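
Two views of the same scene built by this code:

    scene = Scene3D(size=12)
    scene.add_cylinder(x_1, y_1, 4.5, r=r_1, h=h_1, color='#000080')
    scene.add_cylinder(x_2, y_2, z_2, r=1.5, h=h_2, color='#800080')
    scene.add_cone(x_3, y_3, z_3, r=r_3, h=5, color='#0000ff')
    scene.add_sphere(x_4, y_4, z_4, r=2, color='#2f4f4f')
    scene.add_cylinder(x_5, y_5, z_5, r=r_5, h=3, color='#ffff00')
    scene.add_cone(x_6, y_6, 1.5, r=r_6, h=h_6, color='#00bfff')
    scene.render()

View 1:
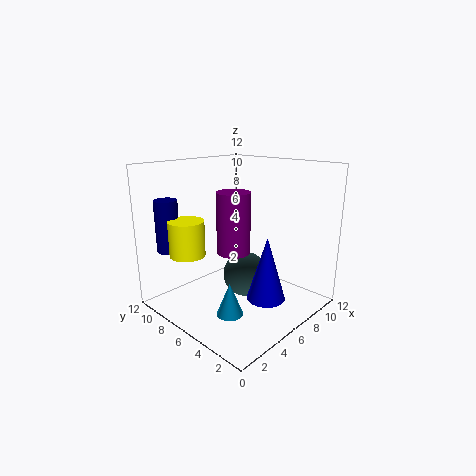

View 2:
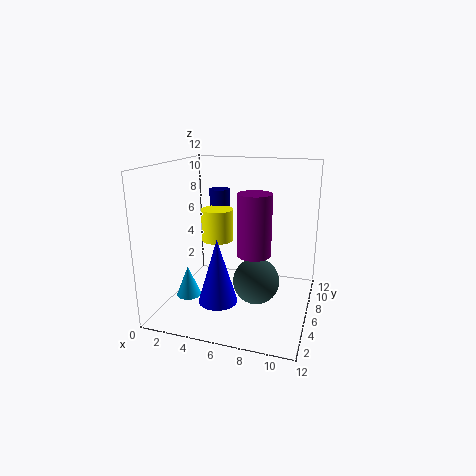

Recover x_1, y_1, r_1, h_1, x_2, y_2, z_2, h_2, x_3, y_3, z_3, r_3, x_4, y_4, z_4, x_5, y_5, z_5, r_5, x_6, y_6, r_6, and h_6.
x_1 = 2.5, y_1 = 11, r_1 = 1, h_1 = 4.5, x_2 = 7, y_2 = 7.5, z_2 = 4, h_2 = 5.5, x_3 = 5.5, y_3 = 2.5, z_3 = 2, r_3 = 1.5, x_4 = 7.5, y_4 = 6.5, z_4 = 2, x_5 = 3, y_5 = 9, z_5 = 4.5, r_5 = 1.5, x_6 = 2.5, y_6 = 3.5, r_6 = 1, h_6 = 2.5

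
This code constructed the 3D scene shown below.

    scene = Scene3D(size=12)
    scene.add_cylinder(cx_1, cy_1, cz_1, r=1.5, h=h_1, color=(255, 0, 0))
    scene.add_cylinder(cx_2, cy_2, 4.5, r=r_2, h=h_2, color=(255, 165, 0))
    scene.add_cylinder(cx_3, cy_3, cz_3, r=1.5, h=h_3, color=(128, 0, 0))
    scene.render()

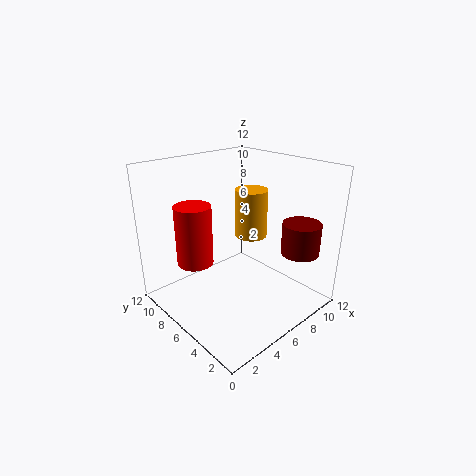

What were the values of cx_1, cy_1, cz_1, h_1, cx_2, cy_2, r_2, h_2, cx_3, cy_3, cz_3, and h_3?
cx_1 = 3
cy_1 = 8
cz_1 = 4
h_1 = 5
cx_2 = 9.5
cy_2 = 8
r_2 = 1.5
h_2 = 4.5
cx_3 = 8.5
cy_3 = 1.5
cz_3 = 5.5
h_3 = 2.5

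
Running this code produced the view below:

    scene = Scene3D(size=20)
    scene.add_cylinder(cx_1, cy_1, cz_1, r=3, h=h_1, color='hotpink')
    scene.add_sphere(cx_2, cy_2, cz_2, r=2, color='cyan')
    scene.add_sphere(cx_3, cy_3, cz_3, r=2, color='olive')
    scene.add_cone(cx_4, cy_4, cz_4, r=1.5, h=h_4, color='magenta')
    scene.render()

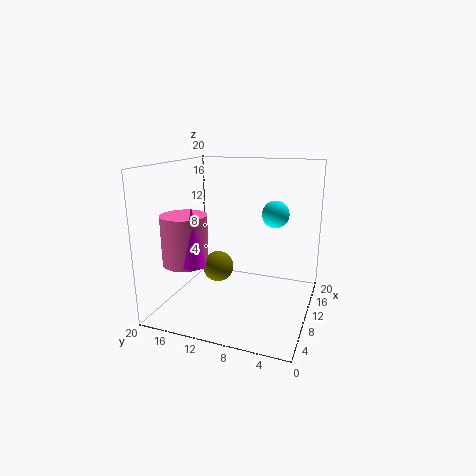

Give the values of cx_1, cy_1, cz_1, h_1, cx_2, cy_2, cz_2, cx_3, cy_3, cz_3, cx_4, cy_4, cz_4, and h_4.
cx_1 = 5, cy_1 = 15.5, cz_1 = 7.5, h_1 = 6.5, cx_2 = 15, cy_2 = 6, cz_2 = 12.5, cx_3 = 6.5, cy_3 = 11.5, cz_3 = 7, cx_4 = 3.5, cy_4 = 13.5, cz_4 = 8, h_4 = 7.5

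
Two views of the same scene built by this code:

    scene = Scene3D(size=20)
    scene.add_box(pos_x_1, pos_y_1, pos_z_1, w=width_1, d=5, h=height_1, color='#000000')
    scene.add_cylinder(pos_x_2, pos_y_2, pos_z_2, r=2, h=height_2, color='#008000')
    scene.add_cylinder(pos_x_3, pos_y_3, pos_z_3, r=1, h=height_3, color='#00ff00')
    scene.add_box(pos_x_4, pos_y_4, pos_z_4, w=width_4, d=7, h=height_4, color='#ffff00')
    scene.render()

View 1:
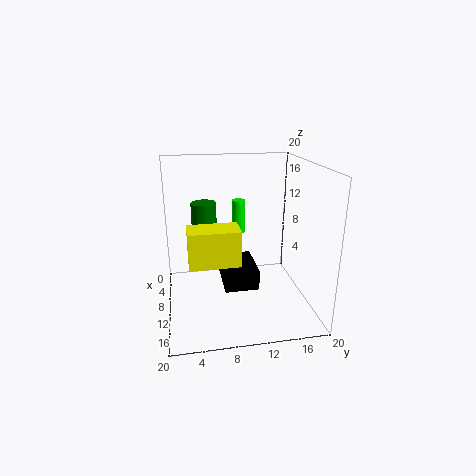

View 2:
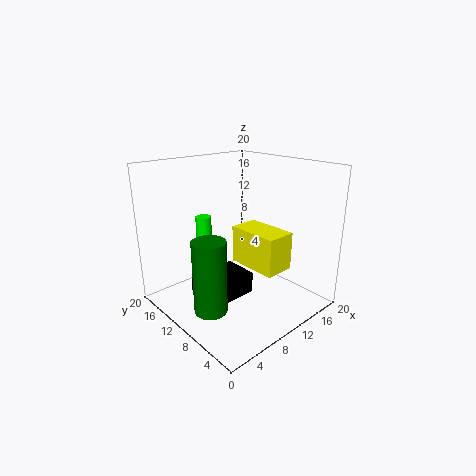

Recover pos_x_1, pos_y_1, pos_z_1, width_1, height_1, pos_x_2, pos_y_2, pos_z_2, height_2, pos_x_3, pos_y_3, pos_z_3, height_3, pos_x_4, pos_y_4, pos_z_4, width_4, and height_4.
pos_x_1 = 4
pos_y_1 = 8
pos_z_1 = 2
width_1 = 7
height_1 = 3
pos_x_2 = 2
pos_y_2 = 6
pos_z_2 = 4
height_2 = 9
pos_x_3 = 5
pos_y_3 = 11
pos_z_3 = 9
height_3 = 5
pos_x_4 = 9
pos_y_4 = 3
pos_z_4 = 7
width_4 = 4
height_4 = 5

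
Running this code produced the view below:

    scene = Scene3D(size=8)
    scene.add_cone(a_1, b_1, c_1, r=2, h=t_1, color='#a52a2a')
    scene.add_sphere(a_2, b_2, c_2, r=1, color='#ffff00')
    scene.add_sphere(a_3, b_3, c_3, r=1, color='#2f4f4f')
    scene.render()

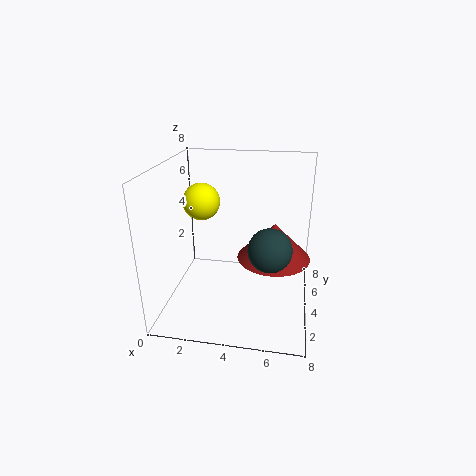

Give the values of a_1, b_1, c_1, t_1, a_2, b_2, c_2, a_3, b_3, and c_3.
a_1 = 6; b_1 = 4; c_1 = 3; t_1 = 2; a_2 = 2; b_2 = 4; c_2 = 6; a_3 = 6; b_3 = 1; c_3 = 5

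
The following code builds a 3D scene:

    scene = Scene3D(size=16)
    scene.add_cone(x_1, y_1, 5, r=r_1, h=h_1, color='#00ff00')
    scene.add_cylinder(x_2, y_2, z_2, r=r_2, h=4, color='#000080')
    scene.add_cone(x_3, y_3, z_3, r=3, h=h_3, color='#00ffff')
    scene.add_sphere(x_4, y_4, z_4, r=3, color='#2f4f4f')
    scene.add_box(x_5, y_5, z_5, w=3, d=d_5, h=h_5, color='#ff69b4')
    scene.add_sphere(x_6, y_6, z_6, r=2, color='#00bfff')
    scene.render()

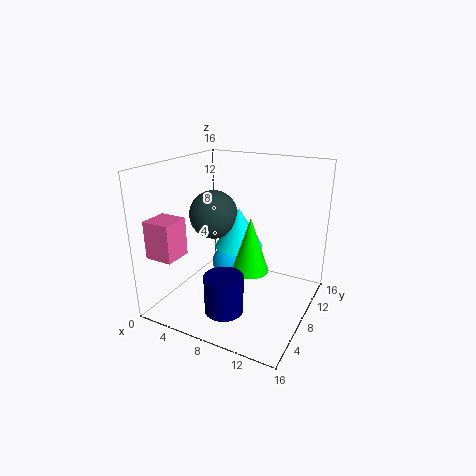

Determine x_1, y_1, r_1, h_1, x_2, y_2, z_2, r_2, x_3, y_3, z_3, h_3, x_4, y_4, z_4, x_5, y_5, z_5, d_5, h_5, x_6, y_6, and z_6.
x_1 = 10, y_1 = 7, r_1 = 2, h_1 = 6, x_2 = 9, y_2 = 3, z_2 = 2, r_2 = 2, x_3 = 6, y_3 = 12, z_3 = 5, h_3 = 5, x_4 = 3, y_4 = 11, z_4 = 9, x_5 = 1, y_5 = 1, z_5 = 7, d_5 = 3, h_5 = 4, x_6 = 5, y_6 = 11, z_6 = 3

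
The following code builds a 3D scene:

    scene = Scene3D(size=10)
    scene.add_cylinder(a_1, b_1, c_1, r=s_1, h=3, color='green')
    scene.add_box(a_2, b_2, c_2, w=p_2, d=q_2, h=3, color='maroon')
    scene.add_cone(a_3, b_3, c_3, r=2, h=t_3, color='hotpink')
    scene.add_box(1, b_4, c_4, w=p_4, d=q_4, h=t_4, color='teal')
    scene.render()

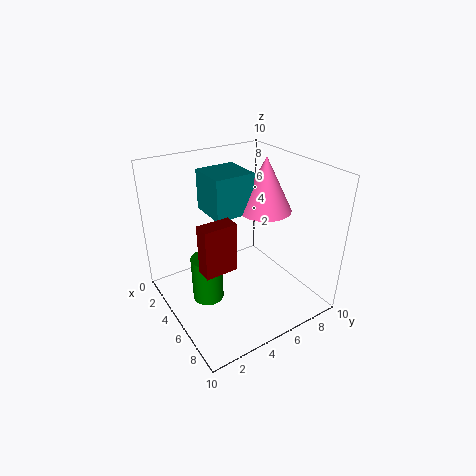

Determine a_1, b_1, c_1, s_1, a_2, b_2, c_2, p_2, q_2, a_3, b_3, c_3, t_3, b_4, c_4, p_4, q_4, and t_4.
a_1 = 6; b_1 = 2; c_1 = 2; s_1 = 1; a_2 = 7; b_2 = 1; c_2 = 5; p_2 = 1; q_2 = 2; a_3 = 4; b_3 = 8; c_3 = 6; t_3 = 4; b_4 = 4; c_4 = 6; p_4 = 3; q_4 = 3; t_4 = 3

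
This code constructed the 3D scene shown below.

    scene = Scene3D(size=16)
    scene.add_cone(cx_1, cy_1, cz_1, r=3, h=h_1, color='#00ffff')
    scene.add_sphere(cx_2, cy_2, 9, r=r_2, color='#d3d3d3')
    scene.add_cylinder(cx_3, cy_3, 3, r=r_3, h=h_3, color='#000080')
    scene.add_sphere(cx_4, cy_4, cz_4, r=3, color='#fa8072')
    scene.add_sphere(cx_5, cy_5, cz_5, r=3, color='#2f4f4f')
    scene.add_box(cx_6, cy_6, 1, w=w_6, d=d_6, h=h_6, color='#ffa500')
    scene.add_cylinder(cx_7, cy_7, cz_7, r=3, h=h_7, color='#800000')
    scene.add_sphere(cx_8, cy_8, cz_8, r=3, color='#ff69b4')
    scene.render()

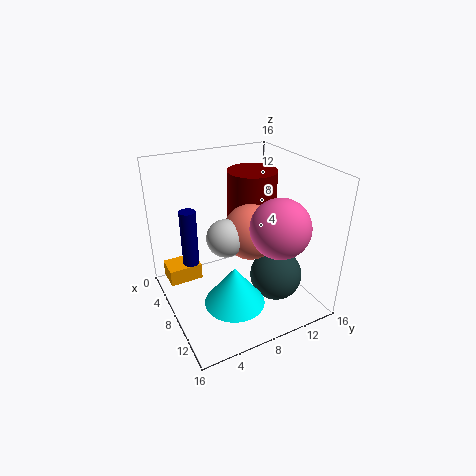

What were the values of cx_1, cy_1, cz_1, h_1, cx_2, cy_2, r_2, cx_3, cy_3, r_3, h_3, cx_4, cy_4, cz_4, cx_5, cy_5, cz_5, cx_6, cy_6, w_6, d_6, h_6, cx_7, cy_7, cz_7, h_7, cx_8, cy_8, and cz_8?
cx_1 = 13, cy_1 = 5, cz_1 = 4, h_1 = 4, cx_2 = 9, cy_2 = 6, r_2 = 2, cx_3 = 3, cy_3 = 4, r_3 = 1, h_3 = 7, cx_4 = 9, cy_4 = 9, cz_4 = 9, cx_5 = 10, cy_5 = 12, cz_5 = 3, cx_6 = 1, cy_6 = 1, w_6 = 3, d_6 = 4, h_6 = 2, cx_7 = 4, cy_7 = 12, cz_7 = 8, h_7 = 6, cx_8 = 13, cy_8 = 10, cz_8 = 11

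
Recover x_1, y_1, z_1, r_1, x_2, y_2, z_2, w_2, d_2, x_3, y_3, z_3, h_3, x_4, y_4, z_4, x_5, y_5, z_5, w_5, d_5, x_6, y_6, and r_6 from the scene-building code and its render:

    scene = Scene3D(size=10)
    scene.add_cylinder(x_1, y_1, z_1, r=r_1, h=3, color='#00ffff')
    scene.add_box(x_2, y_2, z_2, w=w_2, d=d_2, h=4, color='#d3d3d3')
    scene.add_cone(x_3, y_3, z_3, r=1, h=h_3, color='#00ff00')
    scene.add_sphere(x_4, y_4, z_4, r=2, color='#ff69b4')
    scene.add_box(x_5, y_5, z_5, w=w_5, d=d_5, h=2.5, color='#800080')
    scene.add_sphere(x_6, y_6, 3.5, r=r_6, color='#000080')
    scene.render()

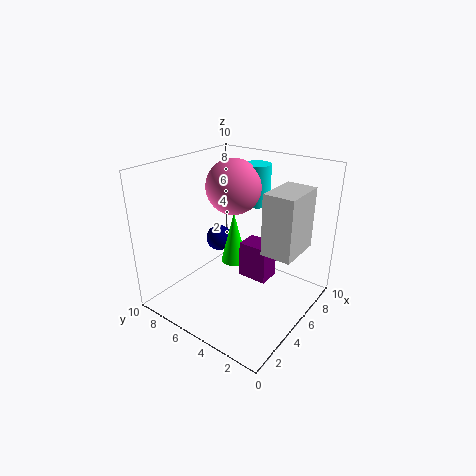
x_1 = 8, y_1 = 5.5, z_1 = 6.5, r_1 = 1, x_2 = 4, y_2 = 0.5, z_2 = 5, w_2 = 3, d_2 = 2, x_3 = 6.5, y_3 = 6.5, z_3 = 2, h_3 = 4, x_4 = 6.5, y_4 = 6.5, z_4 = 8, x_5 = 4.5, y_5 = 2.5, z_5 = 2.5, w_5 = 1.5, d_5 = 2, x_6 = 6.5, y_6 = 8, r_6 = 1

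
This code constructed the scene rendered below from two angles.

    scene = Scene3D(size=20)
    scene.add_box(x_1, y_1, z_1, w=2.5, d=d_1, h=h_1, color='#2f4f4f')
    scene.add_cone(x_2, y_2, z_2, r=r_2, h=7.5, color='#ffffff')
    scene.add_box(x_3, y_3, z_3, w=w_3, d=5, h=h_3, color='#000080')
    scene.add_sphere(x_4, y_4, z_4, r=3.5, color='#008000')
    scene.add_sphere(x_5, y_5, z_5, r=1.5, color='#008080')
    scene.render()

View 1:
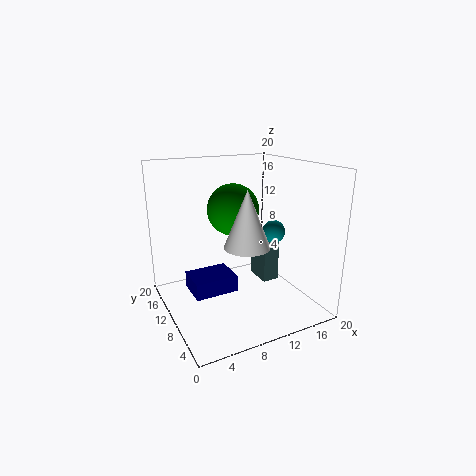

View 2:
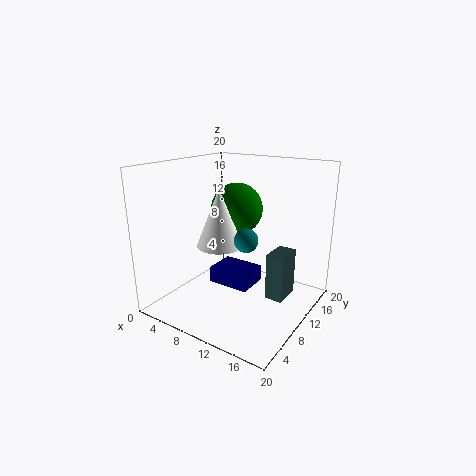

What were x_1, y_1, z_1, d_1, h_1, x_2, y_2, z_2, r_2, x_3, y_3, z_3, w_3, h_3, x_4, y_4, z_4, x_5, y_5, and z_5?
x_1 = 14.5; y_1 = 10; z_1 = 2; d_1 = 4; h_1 = 6.5; x_2 = 9.5; y_2 = 6.5; z_2 = 10; r_2 = 3; x_3 = 4; y_3 = 11; z_3 = 1; w_3 = 6.5; h_3 = 2.5; x_4 = 9.5; y_4 = 10.5; z_4 = 14; x_5 = 13.5; y_5 = 6.5; z_5 = 11.5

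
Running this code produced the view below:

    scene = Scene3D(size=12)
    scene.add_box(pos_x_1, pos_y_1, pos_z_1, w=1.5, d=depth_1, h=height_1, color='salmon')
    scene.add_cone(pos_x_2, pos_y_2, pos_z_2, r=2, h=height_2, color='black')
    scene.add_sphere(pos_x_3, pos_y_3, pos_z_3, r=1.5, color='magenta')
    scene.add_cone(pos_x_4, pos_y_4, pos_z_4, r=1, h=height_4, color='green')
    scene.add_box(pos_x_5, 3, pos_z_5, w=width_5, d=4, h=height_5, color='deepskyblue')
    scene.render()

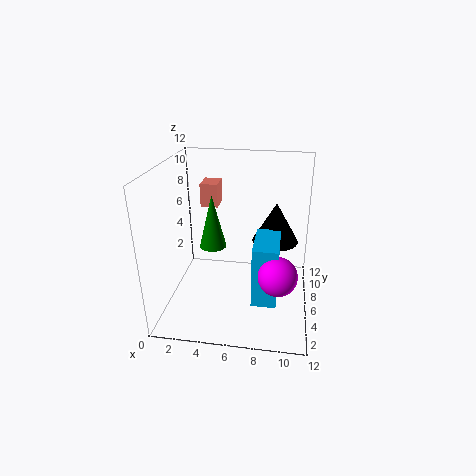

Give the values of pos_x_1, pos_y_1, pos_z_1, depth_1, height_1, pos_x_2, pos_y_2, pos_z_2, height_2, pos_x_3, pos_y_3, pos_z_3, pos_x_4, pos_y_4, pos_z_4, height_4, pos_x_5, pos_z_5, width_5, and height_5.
pos_x_1 = 2.5
pos_y_1 = 7.5
pos_z_1 = 8
depth_1 = 2
height_1 = 2
pos_x_2 = 9
pos_y_2 = 8
pos_z_2 = 5
height_2 = 3.5
pos_x_3 = 9.5
pos_y_3 = 3
pos_z_3 = 4.5
pos_x_4 = 4.5
pos_y_4 = 3.5
pos_z_4 = 6.5
height_4 = 4
pos_x_5 = 7.5
pos_z_5 = 1.5
width_5 = 2
height_5 = 5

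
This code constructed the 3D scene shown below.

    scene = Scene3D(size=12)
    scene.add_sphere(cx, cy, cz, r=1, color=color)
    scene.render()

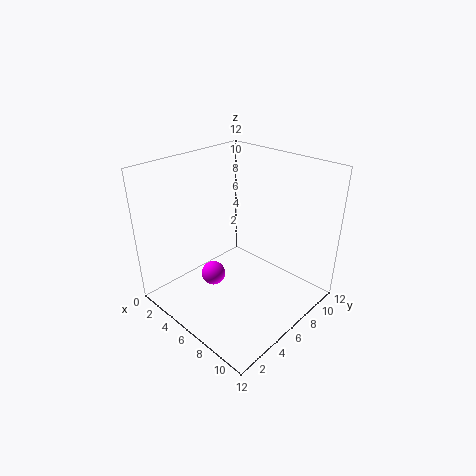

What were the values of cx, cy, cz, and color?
cx = 5
cy = 4
cz = 3
color = 'magenta'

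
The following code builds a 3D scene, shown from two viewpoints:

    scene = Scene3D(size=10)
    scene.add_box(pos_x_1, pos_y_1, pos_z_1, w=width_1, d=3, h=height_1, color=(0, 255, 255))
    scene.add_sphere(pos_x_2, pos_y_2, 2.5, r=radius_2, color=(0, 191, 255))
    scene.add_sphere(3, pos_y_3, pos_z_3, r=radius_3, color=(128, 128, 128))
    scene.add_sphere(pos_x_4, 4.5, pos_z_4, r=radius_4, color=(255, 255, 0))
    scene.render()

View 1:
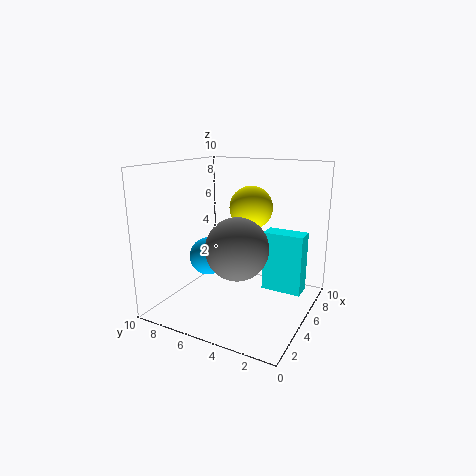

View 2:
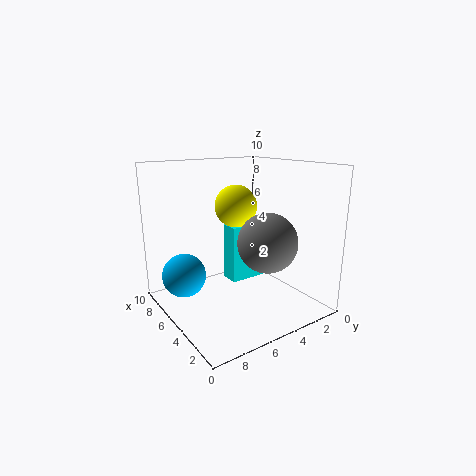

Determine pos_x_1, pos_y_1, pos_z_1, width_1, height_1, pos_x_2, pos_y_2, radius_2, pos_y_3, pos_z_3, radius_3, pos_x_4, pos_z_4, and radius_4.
pos_x_1 = 7, pos_y_1 = 1, pos_z_1 = 0.5, width_1 = 1.5, height_1 = 4.5, pos_x_2 = 6.5, pos_y_2 = 8.5, radius_2 = 1.5, pos_y_3 = 4, pos_z_3 = 5, radius_3 = 2, pos_x_4 = 6, pos_z_4 = 7, radius_4 = 1.5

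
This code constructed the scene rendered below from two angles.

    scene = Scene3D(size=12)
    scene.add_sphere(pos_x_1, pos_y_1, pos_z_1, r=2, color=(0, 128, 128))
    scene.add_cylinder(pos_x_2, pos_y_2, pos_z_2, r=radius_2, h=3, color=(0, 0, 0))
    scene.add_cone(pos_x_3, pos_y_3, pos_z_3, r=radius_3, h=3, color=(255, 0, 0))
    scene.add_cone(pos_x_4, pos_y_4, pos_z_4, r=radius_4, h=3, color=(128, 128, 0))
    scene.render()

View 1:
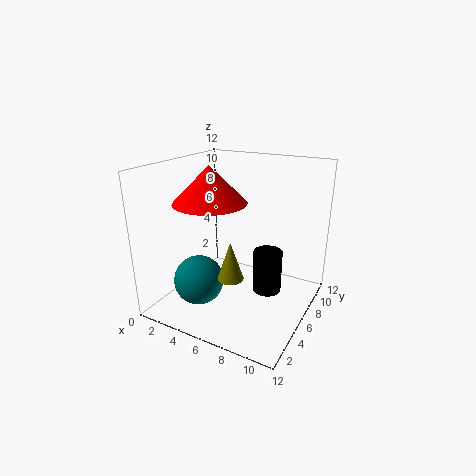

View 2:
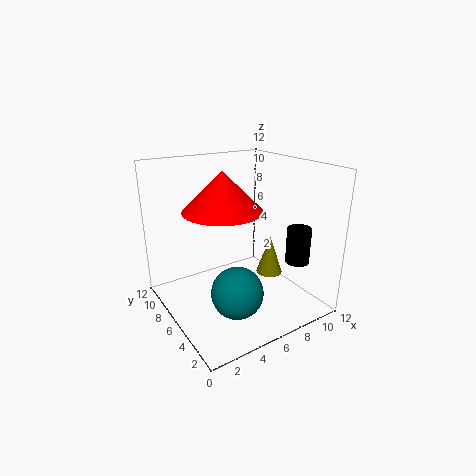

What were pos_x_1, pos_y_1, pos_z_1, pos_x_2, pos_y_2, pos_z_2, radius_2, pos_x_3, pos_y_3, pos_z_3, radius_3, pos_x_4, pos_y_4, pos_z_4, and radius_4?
pos_x_1 = 4; pos_y_1 = 3; pos_z_1 = 3; pos_x_2 = 10; pos_y_2 = 3; pos_z_2 = 4; radius_2 = 1; pos_x_3 = 4; pos_y_3 = 5; pos_z_3 = 9; radius_3 = 3; pos_x_4 = 7; pos_y_4 = 3; pos_z_4 = 4; radius_4 = 1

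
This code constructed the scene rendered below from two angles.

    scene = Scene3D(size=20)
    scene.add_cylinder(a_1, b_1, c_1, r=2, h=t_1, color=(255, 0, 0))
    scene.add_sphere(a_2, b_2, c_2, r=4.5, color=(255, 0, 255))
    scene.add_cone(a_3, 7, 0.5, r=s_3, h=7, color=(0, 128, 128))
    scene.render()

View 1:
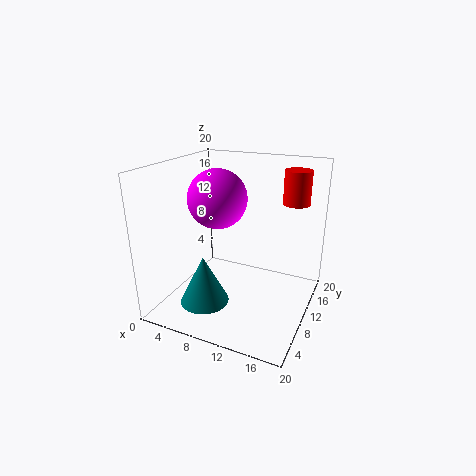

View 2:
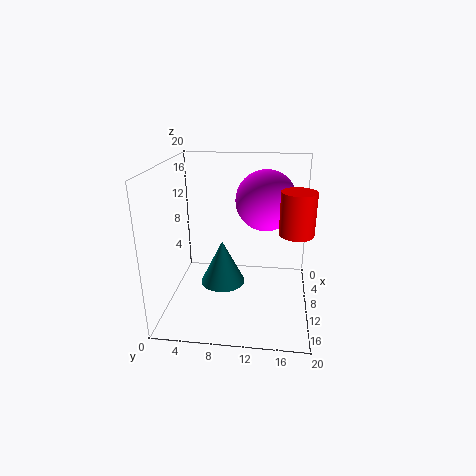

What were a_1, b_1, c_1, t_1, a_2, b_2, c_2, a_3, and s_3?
a_1 = 16; b_1 = 17.5; c_1 = 13.5; t_1 = 5; a_2 = 5; b_2 = 13.5; c_2 = 14; a_3 = 6; s_3 = 3.5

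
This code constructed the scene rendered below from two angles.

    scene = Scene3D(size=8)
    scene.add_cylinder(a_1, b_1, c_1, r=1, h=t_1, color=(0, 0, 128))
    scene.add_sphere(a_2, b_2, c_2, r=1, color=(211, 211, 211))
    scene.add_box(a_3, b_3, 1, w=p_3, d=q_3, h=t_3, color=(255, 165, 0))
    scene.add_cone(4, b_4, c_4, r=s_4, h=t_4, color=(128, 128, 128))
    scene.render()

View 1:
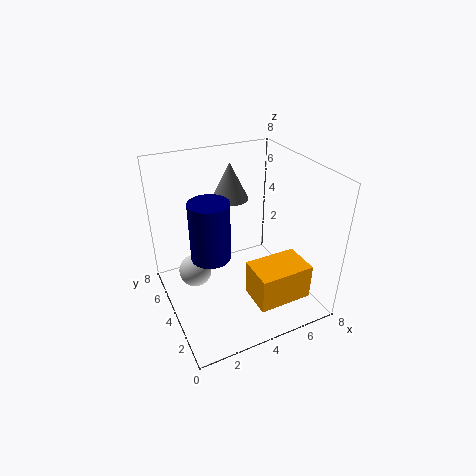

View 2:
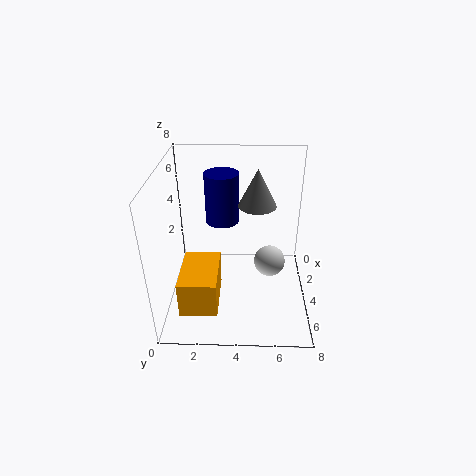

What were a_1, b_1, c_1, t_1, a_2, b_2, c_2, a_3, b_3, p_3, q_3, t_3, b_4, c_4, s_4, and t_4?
a_1 = 2, b_1 = 3, c_1 = 4, t_1 = 3, a_2 = 2, b_2 = 6, c_2 = 1, a_3 = 4, b_3 = 1, p_3 = 3, q_3 = 2, t_3 = 2, b_4 = 5, c_4 = 6, s_4 = 1, t_4 = 2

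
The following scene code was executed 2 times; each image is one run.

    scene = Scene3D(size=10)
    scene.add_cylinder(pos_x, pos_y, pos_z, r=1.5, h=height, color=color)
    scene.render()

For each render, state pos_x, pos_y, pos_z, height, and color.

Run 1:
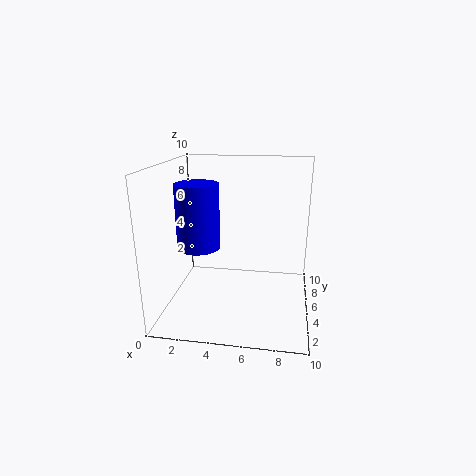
pos_x = 2.25; pos_y = 4.75; pos_z = 4.25; height = 4.5; color = 'blue'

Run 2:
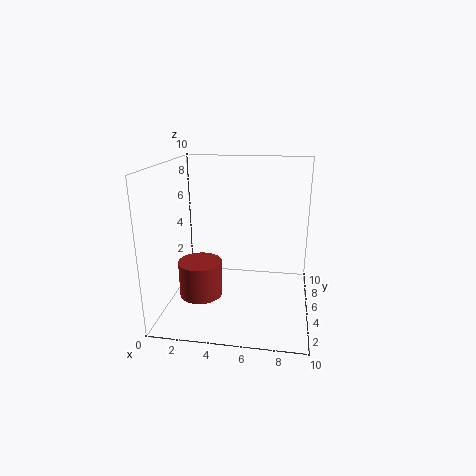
pos_x = 2.5; pos_y = 4; pos_z = 1; height = 2.5; color = 'brown'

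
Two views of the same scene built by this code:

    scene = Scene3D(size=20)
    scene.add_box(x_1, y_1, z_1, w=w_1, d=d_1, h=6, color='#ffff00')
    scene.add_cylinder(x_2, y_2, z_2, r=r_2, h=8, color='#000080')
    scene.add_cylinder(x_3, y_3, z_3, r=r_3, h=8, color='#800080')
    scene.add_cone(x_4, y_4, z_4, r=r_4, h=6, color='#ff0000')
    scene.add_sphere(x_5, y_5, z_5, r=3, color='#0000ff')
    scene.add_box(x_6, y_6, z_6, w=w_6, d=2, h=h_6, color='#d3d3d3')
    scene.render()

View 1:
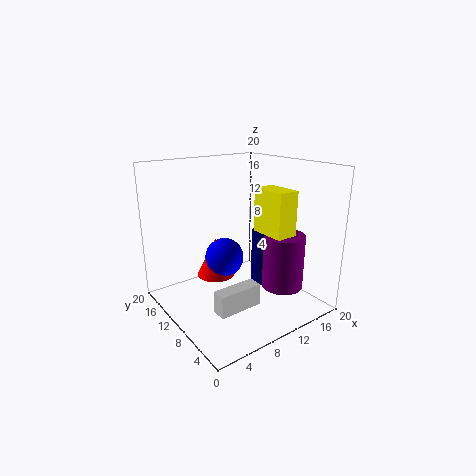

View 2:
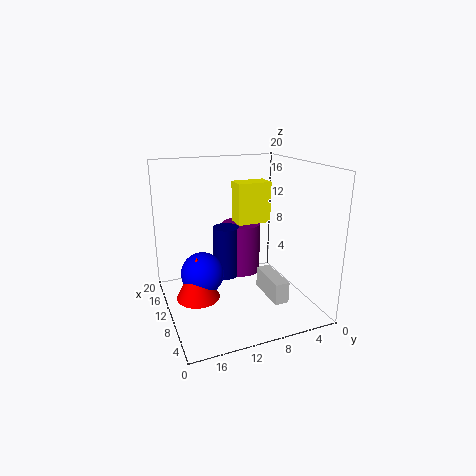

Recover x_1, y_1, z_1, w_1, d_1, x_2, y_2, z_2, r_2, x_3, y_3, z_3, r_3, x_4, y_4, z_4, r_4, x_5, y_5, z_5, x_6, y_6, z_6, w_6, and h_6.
x_1 = 12
y_1 = 4
z_1 = 11
w_1 = 3
d_1 = 5
x_2 = 15
y_2 = 10
z_2 = 2
r_2 = 2
x_3 = 16
y_3 = 7
z_3 = 2
r_3 = 3
x_4 = 10
y_4 = 16
z_4 = 2
r_4 = 3
x_5 = 11
y_5 = 15
z_5 = 5
x_6 = 4
y_6 = 5
z_6 = 2
w_6 = 6
h_6 = 3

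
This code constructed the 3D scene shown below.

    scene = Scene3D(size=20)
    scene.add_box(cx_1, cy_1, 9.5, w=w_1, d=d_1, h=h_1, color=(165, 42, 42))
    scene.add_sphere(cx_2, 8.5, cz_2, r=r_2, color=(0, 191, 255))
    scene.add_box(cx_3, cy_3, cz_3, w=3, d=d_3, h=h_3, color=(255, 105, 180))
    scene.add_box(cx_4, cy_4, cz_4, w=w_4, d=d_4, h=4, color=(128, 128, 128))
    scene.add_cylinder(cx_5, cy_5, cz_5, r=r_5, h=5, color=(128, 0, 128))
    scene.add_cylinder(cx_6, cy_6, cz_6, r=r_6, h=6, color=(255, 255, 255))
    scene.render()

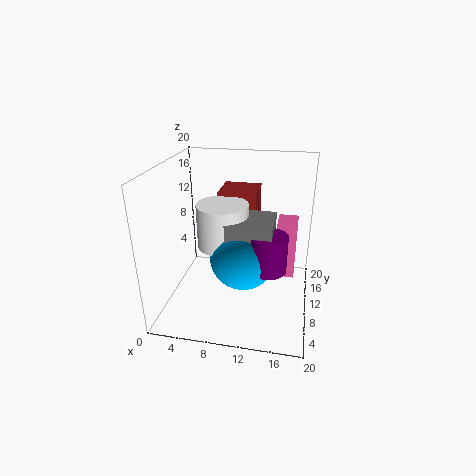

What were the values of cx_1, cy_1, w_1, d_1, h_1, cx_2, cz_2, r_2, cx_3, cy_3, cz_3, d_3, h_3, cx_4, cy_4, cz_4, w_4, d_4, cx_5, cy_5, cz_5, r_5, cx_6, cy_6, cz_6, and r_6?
cx_1 = 6.5
cy_1 = 12.5
w_1 = 5.5
d_1 = 5.5
h_1 = 6
cx_2 = 11
cz_2 = 8
r_2 = 4.5
cx_3 = 15
cy_3 = 14.5
cz_3 = 1.5
d_3 = 4
h_3 = 9
cx_4 = 9
cy_4 = 6
cz_4 = 9.5
w_4 = 6
d_4 = 6
cx_5 = 14.5
cy_5 = 7.5
cz_5 = 7
r_5 = 2.5
cx_6 = 8
cy_6 = 9.5
cz_6 = 9
r_6 = 3.5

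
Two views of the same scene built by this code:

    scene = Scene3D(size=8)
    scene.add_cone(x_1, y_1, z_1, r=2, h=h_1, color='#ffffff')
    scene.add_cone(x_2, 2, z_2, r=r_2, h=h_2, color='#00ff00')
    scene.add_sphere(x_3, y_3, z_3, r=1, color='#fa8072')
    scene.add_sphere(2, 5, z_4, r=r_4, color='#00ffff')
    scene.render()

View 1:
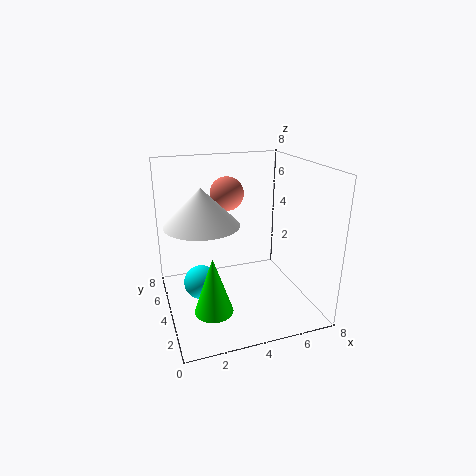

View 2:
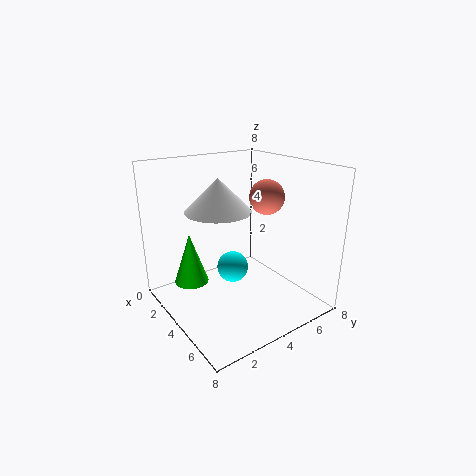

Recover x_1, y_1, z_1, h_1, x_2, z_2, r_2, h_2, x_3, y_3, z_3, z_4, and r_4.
x_1 = 2, y_1 = 4, z_1 = 5, h_1 = 2, x_2 = 2, z_2 = 1, r_2 = 1, h_2 = 3, x_3 = 4, y_3 = 6, z_3 = 6, z_4 = 1, r_4 = 1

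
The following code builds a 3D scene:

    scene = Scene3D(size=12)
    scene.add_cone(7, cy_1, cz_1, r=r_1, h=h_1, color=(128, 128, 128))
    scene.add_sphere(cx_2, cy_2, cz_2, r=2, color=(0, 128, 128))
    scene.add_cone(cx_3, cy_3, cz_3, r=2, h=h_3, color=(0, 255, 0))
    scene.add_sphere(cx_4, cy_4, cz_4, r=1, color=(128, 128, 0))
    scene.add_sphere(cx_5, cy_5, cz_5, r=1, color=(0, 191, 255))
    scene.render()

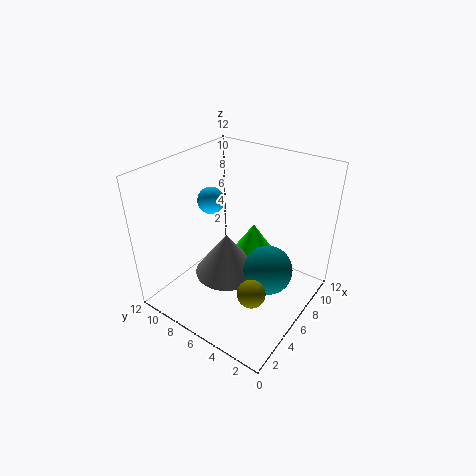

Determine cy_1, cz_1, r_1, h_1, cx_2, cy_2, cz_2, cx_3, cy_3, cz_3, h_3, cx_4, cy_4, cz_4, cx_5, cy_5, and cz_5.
cy_1 = 8; cz_1 = 1; r_1 = 3; h_1 = 4; cx_2 = 6; cy_2 = 3; cz_2 = 4; cx_3 = 10; cy_3 = 7; cz_3 = 2; h_3 = 3; cx_4 = 2; cy_4 = 2; cz_4 = 5; cx_5 = 4; cy_5 = 7; cz_5 = 10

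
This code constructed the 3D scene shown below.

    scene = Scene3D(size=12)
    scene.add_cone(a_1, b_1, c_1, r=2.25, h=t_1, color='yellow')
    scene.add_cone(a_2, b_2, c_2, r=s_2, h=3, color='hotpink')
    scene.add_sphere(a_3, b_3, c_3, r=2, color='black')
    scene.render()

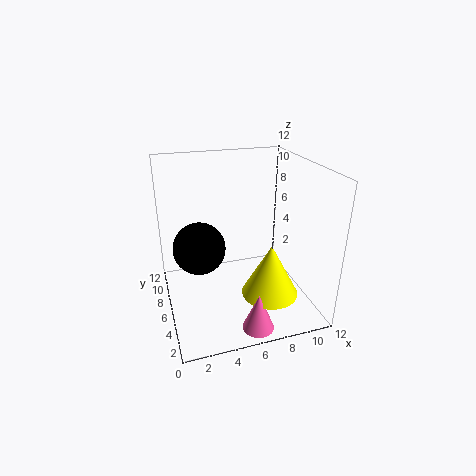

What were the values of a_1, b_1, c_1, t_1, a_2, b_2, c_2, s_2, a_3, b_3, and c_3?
a_1 = 7.75, b_1 = 3, c_1 = 2.25, t_1 = 4.25, a_2 = 6.25, b_2 = 1.5, c_2 = 0.25, s_2 = 1.25, a_3 = 2.5, b_3 = 4.75, c_3 = 6.25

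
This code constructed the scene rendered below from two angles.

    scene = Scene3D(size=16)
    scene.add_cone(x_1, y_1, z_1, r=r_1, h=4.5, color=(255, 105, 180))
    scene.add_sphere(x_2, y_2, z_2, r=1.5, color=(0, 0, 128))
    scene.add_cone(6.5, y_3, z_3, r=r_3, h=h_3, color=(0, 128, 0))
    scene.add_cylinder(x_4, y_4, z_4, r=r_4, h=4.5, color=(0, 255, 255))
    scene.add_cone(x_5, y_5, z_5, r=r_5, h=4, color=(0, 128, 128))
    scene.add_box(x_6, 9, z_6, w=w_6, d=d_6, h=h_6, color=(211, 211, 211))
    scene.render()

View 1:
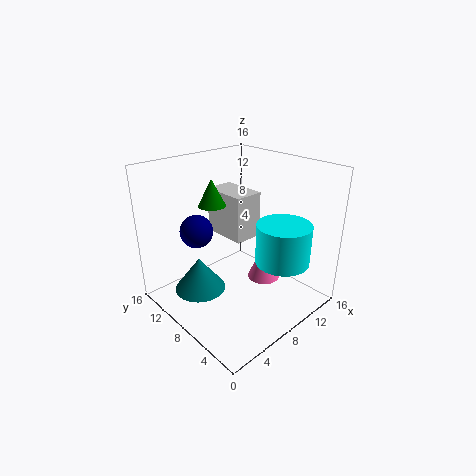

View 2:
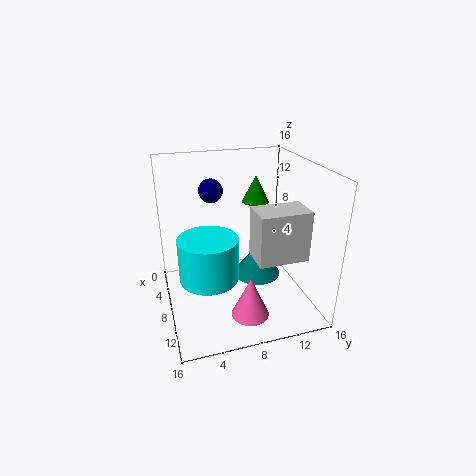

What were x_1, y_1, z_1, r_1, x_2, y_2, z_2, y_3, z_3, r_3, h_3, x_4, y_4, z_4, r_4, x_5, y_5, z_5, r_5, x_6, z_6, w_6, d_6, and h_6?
x_1 = 12.5
y_1 = 8
z_1 = 1
r_1 = 2
x_2 = 1.5
y_2 = 6.5
z_2 = 11.5
y_3 = 10.5
z_3 = 11.5
r_3 = 1.5
h_3 = 3
x_4 = 11
y_4 = 4
z_4 = 5.5
r_4 = 3
x_5 = 5
y_5 = 11.5
z_5 = 1
r_5 = 3
x_6 = 9
z_6 = 6.5
w_6 = 3.5
d_6 = 5.5
h_6 = 5.5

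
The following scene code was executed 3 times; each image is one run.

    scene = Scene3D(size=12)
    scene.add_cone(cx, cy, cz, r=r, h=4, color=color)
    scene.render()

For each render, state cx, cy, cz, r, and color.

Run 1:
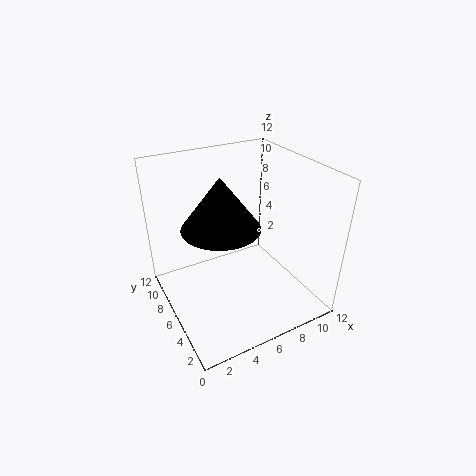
cx = 4, cy = 5, cz = 8, r = 3, color = 'black'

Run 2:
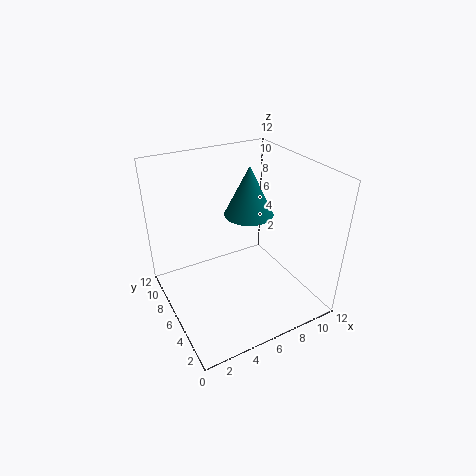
cx = 7, cy = 6, cz = 8, r = 2, color = 'teal'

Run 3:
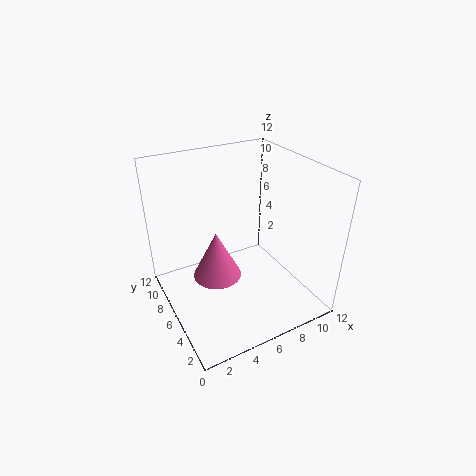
cx = 4, cy = 6, cz = 3, r = 2, color = 'hotpink'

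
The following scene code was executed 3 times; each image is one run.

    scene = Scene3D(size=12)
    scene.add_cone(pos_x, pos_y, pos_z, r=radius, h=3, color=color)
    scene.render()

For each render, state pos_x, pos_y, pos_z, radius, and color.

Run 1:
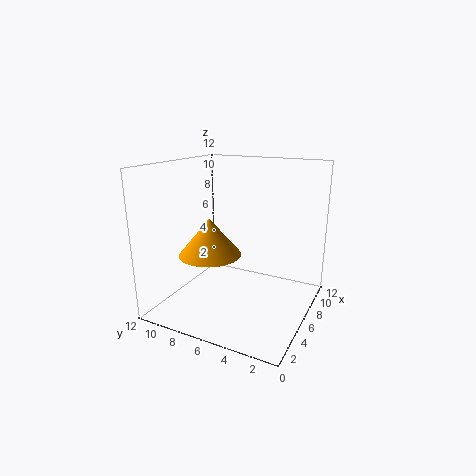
pos_x = 4
pos_y = 7.5
pos_z = 5
radius = 2.5
color = 'orange'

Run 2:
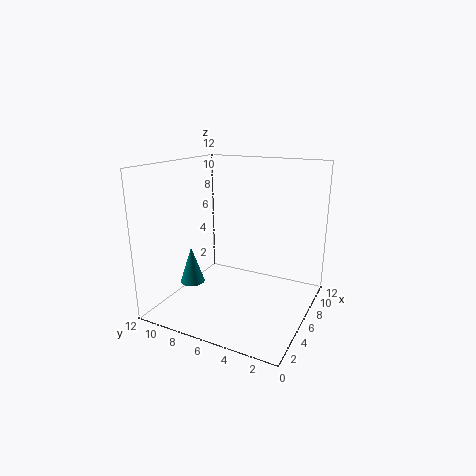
pos_x = 3.5
pos_y = 9
pos_z = 2.5
radius = 1
color = 'teal'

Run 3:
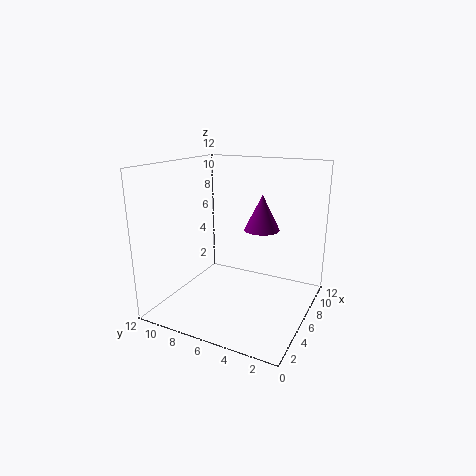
pos_x = 7.5
pos_y = 4.5
pos_z = 6.5
radius = 1.5
color = 'purple'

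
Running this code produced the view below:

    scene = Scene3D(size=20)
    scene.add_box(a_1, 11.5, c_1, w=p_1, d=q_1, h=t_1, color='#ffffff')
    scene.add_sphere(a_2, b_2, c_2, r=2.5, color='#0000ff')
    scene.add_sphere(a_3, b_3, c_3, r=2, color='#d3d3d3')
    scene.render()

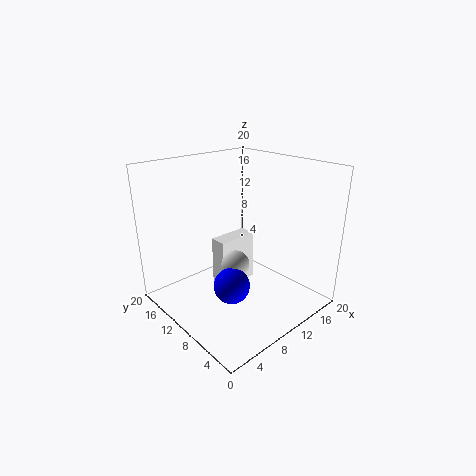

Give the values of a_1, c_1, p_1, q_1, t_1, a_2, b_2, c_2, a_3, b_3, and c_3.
a_1 = 8.5; c_1 = 1.5; p_1 = 6; q_1 = 2.5; t_1 = 7.5; a_2 = 7.5; b_2 = 8.5; c_2 = 4; a_3 = 9.5; b_3 = 10; c_3 = 6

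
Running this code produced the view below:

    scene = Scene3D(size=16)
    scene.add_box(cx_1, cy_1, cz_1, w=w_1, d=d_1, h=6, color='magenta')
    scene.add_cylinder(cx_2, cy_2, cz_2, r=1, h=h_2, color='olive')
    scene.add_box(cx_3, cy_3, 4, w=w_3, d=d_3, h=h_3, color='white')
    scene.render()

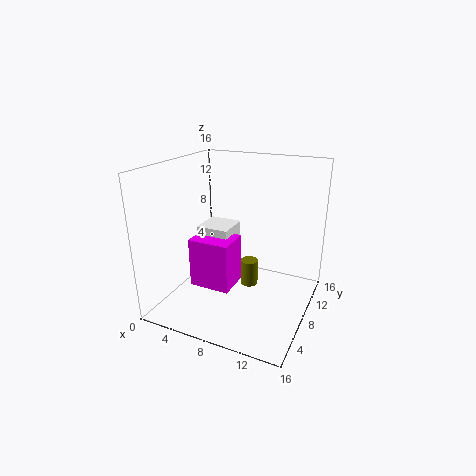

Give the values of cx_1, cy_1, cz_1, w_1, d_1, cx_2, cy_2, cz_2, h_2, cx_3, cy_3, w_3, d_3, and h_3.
cx_1 = 2; cy_1 = 7; cz_1 = 1; w_1 = 5; d_1 = 4; cx_2 = 9; cy_2 = 9; cz_2 = 2; h_2 = 3; cx_3 = 2; cy_3 = 9; w_3 = 4; d_3 = 4; h_3 = 4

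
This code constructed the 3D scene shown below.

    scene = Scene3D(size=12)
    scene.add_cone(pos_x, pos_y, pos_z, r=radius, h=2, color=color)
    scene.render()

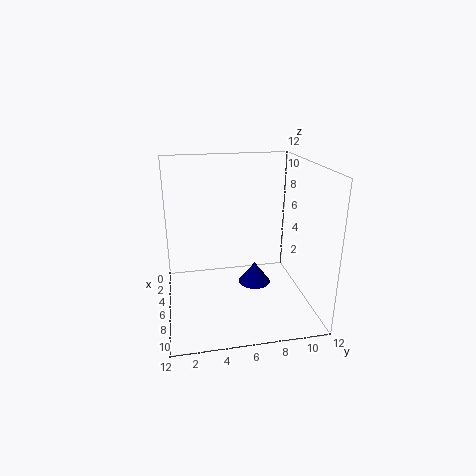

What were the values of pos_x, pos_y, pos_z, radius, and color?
pos_x = 4
pos_y = 8
pos_z = 0.5
radius = 1.5
color = 'navy'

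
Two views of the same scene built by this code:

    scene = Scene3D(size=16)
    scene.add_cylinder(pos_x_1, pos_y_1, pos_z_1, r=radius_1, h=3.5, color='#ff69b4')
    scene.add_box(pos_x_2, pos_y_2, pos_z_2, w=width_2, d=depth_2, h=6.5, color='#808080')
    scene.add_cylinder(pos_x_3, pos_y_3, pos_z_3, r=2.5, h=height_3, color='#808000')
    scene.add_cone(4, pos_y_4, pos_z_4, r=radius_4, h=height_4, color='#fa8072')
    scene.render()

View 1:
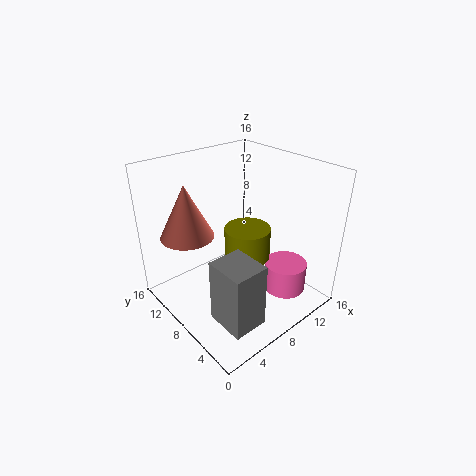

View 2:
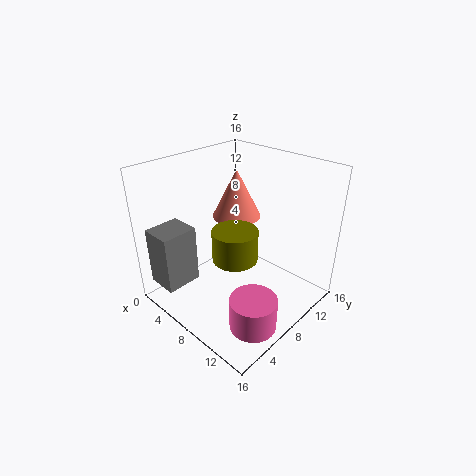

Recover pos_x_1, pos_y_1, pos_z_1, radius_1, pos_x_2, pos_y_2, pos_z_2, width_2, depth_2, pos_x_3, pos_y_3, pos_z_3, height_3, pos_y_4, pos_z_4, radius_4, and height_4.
pos_x_1 = 13, pos_y_1 = 5, pos_z_1 = 0.5, radius_1 = 2.5, pos_x_2 = 1.5, pos_y_2 = 0.5, pos_z_2 = 3, width_2 = 3.5, depth_2 = 4, pos_x_3 = 8.5, pos_y_3 = 7, pos_z_3 = 6, height_3 = 3.5, pos_y_4 = 12, pos_z_4 = 8, radius_4 = 3, height_4 = 6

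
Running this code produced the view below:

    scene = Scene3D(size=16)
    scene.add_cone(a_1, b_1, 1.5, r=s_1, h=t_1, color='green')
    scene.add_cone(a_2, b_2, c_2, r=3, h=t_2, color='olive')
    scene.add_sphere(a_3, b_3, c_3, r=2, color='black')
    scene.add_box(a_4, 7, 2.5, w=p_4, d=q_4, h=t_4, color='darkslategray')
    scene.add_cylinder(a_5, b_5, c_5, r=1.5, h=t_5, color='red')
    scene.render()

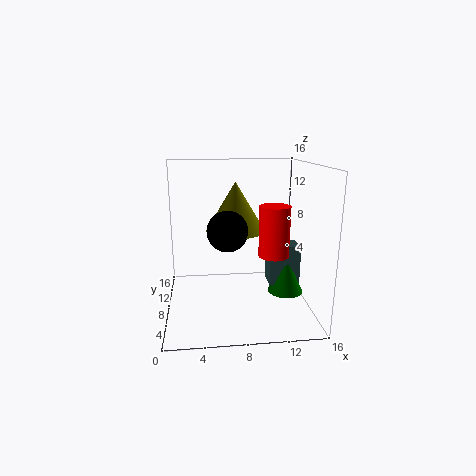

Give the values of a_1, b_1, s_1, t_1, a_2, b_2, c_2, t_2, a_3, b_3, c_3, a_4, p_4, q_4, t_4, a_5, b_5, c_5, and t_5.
a_1 = 13.5; b_1 = 7.5; s_1 = 2; t_1 = 4.5; a_2 = 7.5; b_2 = 6; c_2 = 9.5; t_2 = 5; a_3 = 6.5; b_3 = 4; c_3 = 10; a_4 = 11.5; p_4 = 3.5; q_4 = 2.5; t_4 = 4.5; a_5 = 11; b_5 = 3.5; c_5 = 7.5; t_5 = 5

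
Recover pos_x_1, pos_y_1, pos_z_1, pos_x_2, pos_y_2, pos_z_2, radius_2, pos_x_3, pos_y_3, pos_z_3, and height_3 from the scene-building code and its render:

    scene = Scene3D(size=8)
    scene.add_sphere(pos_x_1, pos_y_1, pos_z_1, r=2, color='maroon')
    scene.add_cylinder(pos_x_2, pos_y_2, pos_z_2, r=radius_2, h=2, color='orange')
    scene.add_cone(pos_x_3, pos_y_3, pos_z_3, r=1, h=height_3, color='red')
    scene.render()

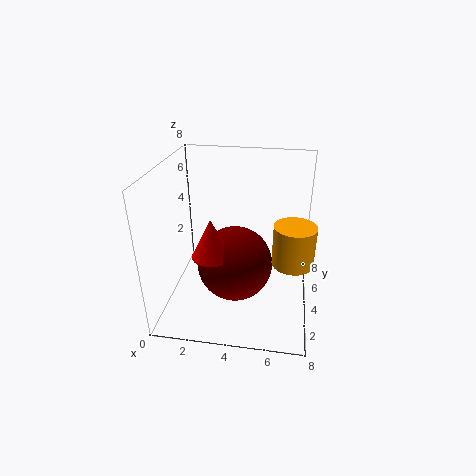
pos_x_1 = 4; pos_y_1 = 3; pos_z_1 = 3; pos_x_2 = 7; pos_y_2 = 2; pos_z_2 = 4; radius_2 = 1; pos_x_3 = 3; pos_y_3 = 2; pos_z_3 = 4; height_3 = 2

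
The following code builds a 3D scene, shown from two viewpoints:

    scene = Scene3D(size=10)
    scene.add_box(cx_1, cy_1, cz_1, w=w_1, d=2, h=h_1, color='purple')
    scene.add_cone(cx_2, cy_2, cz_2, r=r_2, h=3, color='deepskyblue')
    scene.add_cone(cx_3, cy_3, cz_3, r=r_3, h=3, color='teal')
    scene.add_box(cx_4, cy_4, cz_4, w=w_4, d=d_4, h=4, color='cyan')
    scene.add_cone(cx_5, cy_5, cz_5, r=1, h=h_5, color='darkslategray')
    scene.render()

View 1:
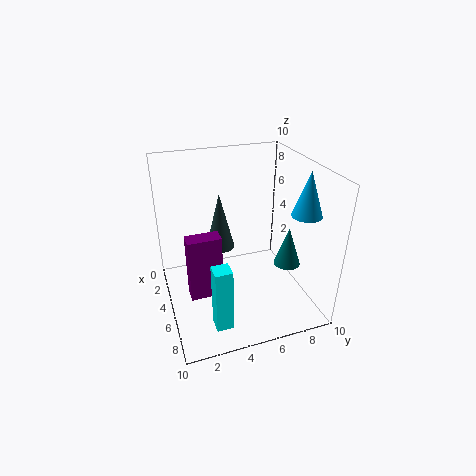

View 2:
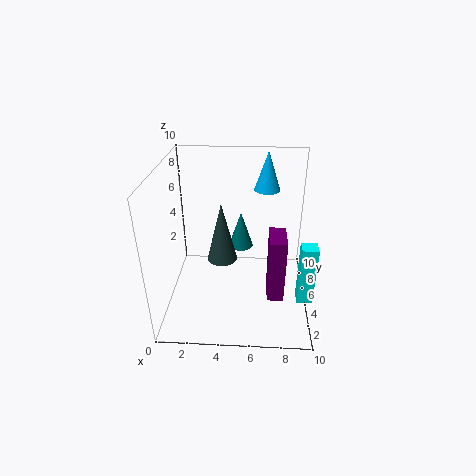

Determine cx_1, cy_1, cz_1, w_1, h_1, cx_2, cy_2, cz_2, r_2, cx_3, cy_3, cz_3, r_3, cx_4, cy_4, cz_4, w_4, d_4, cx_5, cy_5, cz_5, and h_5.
cx_1 = 7, cy_1 = 1, cz_1 = 3, w_1 = 1, h_1 = 4, cx_2 = 7, cy_2 = 9, cz_2 = 7, r_2 = 1, cx_3 = 5, cy_3 = 9, cz_3 = 2, r_3 = 1, cx_4 = 9, cy_4 = 2, cz_4 = 2, w_4 = 1, d_4 = 1, cx_5 = 4, cy_5 = 4, cz_5 = 4, h_5 = 4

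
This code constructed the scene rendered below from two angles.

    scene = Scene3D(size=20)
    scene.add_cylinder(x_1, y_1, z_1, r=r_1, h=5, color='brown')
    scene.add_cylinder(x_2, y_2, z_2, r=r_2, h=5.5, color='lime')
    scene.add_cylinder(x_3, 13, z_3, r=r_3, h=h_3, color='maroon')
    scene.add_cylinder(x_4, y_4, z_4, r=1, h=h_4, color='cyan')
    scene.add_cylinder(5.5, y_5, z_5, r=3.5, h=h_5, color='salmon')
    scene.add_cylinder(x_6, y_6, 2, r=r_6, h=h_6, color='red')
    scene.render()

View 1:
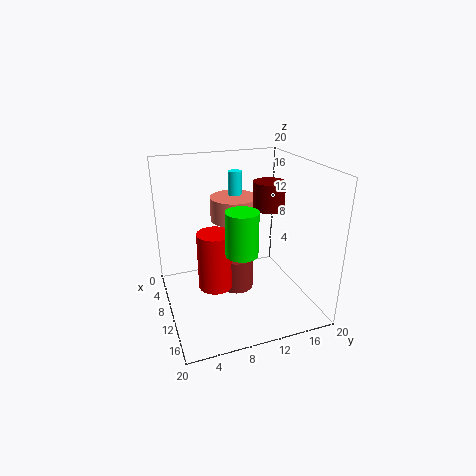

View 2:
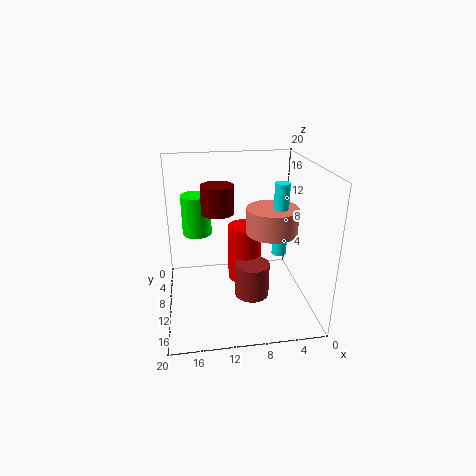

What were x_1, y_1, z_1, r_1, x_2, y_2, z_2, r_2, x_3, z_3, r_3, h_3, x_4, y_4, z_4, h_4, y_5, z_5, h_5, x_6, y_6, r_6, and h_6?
x_1 = 8
y_1 = 10.5
z_1 = 1
r_1 = 2.5
x_2 = 15.5
y_2 = 8.5
z_2 = 10.5
r_2 = 2
x_3 = 13
z_3 = 15
r_3 = 2
h_3 = 3.5
x_4 = 4.5
y_4 = 11.5
z_4 = 8
h_4 = 10
y_5 = 11
z_5 = 11
h_5 = 3.5
x_6 = 8.5
y_6 = 7
r_6 = 2.5
h_6 = 8.5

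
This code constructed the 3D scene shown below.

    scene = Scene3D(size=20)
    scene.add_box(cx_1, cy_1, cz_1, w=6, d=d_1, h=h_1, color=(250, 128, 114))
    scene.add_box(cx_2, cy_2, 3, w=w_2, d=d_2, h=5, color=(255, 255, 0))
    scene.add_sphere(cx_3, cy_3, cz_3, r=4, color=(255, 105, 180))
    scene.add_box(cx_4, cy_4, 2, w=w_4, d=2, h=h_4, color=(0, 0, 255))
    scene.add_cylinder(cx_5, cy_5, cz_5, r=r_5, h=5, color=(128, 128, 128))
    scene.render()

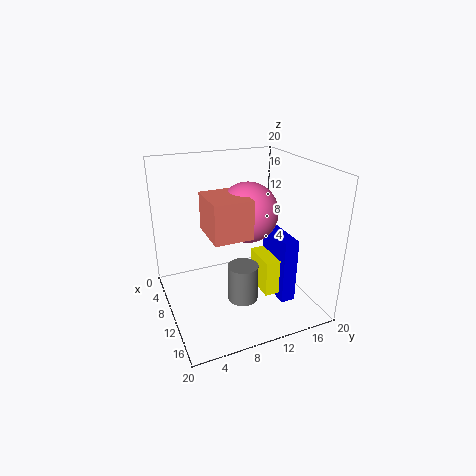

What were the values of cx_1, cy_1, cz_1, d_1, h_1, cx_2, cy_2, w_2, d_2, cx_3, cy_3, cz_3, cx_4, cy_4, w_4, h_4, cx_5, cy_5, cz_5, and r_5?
cx_1 = 9, cy_1 = 5, cz_1 = 12, d_1 = 5, h_1 = 5, cx_2 = 10, cy_2 = 12, w_2 = 5, d_2 = 3, cx_3 = 11, cy_3 = 11, cz_3 = 14, cx_4 = 10, cy_4 = 14, w_4 = 6, h_4 = 9, cx_5 = 14, cy_5 = 9, cz_5 = 3, r_5 = 2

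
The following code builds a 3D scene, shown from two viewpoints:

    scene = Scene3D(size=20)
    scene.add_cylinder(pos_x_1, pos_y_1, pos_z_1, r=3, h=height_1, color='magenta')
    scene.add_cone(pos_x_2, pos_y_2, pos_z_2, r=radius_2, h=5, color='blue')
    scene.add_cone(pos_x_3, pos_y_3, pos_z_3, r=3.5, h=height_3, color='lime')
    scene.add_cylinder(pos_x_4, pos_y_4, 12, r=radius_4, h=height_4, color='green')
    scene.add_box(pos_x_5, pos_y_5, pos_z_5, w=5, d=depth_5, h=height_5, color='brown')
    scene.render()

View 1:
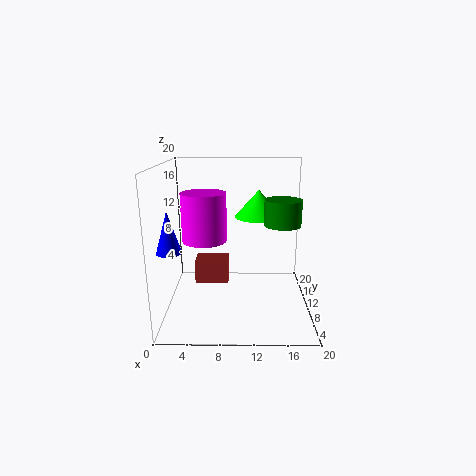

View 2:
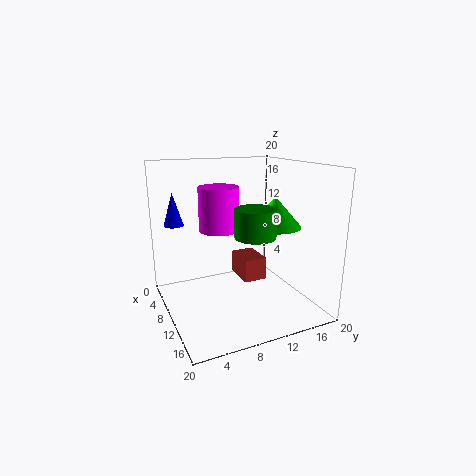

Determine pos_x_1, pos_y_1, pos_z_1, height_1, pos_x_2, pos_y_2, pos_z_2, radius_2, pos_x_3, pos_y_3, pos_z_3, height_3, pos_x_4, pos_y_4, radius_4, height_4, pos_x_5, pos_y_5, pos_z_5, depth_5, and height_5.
pos_x_1 = 5.5
pos_y_1 = 9
pos_z_1 = 10
height_1 = 6.5
pos_x_2 = 2
pos_y_2 = 3
pos_z_2 = 10.5
radius_2 = 1.5
pos_x_3 = 13
pos_y_3 = 14
pos_z_3 = 12
height_3 = 4
pos_x_4 = 16
pos_y_4 = 9.5
radius_4 = 2.5
height_4 = 3.5
pos_x_5 = 3.5
pos_y_5 = 12
pos_z_5 = 2
depth_5 = 3.5
height_5 = 3.5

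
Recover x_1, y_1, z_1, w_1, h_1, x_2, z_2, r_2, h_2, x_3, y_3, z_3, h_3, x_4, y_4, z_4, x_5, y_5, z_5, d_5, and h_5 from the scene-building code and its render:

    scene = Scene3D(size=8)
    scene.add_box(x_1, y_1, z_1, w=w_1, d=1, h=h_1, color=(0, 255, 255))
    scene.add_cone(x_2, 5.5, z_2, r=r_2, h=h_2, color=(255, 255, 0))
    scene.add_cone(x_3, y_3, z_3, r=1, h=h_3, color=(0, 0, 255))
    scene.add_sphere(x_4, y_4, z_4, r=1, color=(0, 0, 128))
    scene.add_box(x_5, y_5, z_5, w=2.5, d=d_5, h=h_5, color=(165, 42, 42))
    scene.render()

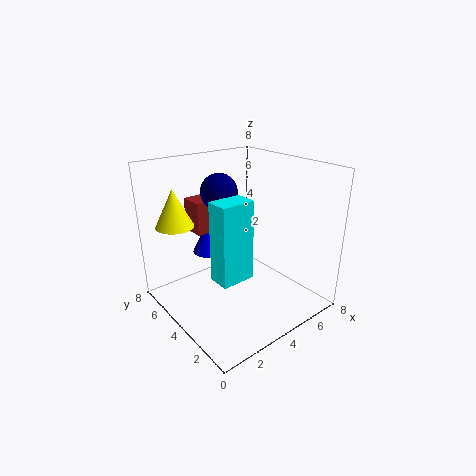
x_1 = 0.5
y_1 = 0.5
z_1 = 4
w_1 = 1.5
h_1 = 3.5
x_2 = 1
z_2 = 5
r_2 = 1
h_2 = 2
x_3 = 4
y_3 = 7
z_3 = 2
h_3 = 2
x_4 = 3.5
y_4 = 5
z_4 = 6.5
x_5 = 3
y_5 = 6.5
z_5 = 3.5
d_5 = 1.5
h_5 = 2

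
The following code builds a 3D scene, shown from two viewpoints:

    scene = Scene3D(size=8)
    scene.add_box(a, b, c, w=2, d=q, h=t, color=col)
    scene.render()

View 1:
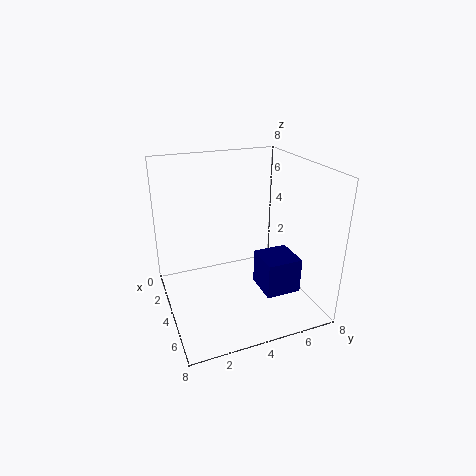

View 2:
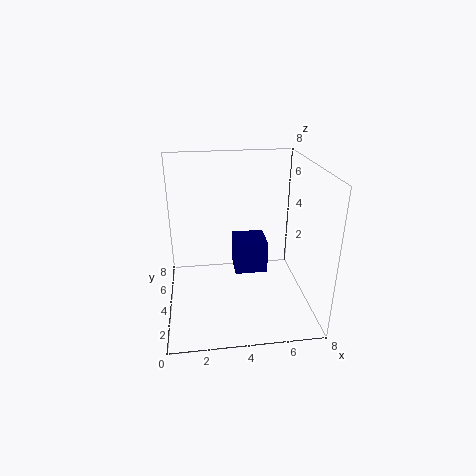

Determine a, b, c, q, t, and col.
a = 4
b = 5
c = 1
q = 2
t = 2
col = 'navy'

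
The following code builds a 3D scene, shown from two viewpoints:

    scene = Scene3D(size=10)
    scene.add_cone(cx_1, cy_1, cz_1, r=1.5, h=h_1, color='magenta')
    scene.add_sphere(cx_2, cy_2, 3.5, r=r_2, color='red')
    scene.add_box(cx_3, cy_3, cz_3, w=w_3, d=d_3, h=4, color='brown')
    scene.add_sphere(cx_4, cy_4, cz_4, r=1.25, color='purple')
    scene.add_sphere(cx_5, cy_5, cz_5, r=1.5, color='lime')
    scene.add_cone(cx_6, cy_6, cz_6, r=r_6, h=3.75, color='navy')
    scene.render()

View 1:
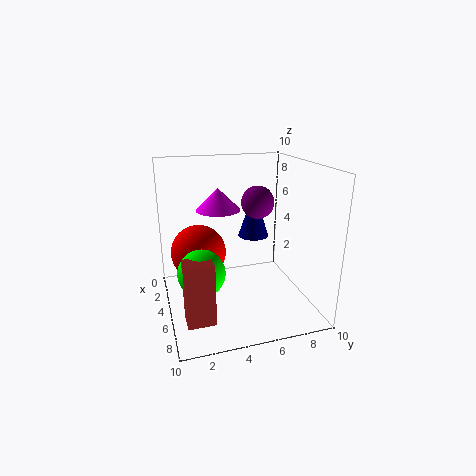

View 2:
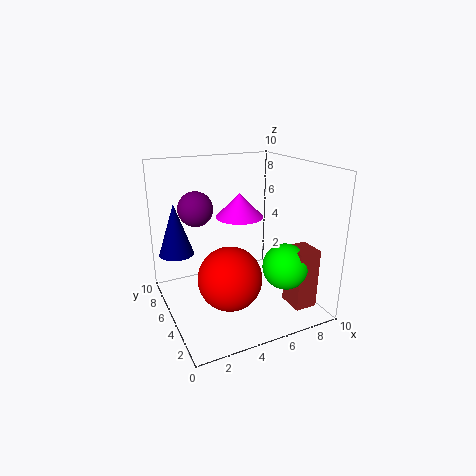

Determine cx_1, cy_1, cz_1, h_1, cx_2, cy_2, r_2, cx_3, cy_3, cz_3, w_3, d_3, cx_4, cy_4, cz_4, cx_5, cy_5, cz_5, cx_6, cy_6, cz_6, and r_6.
cx_1 = 4.5
cy_1 = 3.75
cz_1 = 7
h_1 = 1.5
cx_2 = 3.25
cy_2 = 2.5
r_2 = 2
cx_3 = 7.25
cy_3 = 0.75
cz_3 = 1
w_3 = 1.5
d_3 = 1.75
cx_4 = 2.75
cy_4 = 7.25
cz_4 = 6.75
cx_5 = 7
cy_5 = 2
cz_5 = 3.75
cx_6 = 1.25
cy_6 = 7.5
cz_6 = 3.5
r_6 = 1.25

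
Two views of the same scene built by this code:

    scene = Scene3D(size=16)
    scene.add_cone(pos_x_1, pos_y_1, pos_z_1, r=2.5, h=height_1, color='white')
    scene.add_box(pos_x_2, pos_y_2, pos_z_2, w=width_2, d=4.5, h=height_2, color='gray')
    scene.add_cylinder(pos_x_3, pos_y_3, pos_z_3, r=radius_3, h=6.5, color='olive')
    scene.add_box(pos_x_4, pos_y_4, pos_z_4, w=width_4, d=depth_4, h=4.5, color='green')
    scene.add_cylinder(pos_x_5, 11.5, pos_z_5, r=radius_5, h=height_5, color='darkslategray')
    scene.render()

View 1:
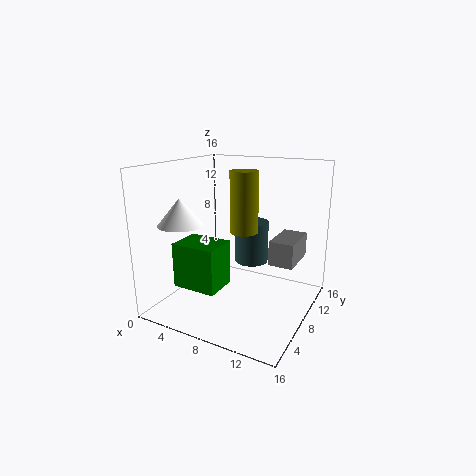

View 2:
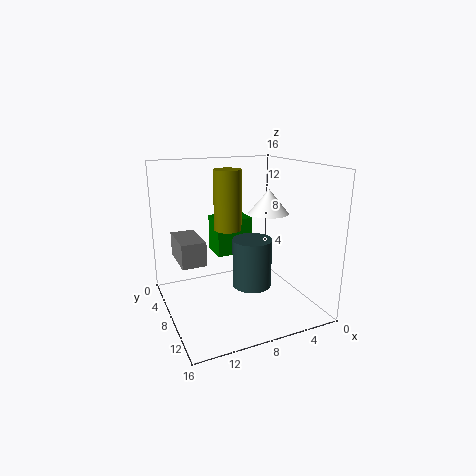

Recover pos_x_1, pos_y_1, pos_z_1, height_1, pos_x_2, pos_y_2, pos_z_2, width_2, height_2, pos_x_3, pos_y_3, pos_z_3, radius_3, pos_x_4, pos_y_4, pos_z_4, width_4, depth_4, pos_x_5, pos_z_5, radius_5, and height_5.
pos_x_1 = 2.5, pos_y_1 = 5, pos_z_1 = 9.5, height_1 = 3, pos_x_2 = 12.5, pos_y_2 = 6, pos_z_2 = 6.5, width_2 = 2.5, height_2 = 2.5, pos_x_3 = 9, pos_y_3 = 7.5, pos_z_3 = 9, radius_3 = 1.5, pos_x_4 = 4.5, pos_y_4 = 1, pos_z_4 = 4.5, width_4 = 4.5, depth_4 = 3.5, pos_x_5 = 8, pos_z_5 = 4, radius_5 = 2, height_5 = 5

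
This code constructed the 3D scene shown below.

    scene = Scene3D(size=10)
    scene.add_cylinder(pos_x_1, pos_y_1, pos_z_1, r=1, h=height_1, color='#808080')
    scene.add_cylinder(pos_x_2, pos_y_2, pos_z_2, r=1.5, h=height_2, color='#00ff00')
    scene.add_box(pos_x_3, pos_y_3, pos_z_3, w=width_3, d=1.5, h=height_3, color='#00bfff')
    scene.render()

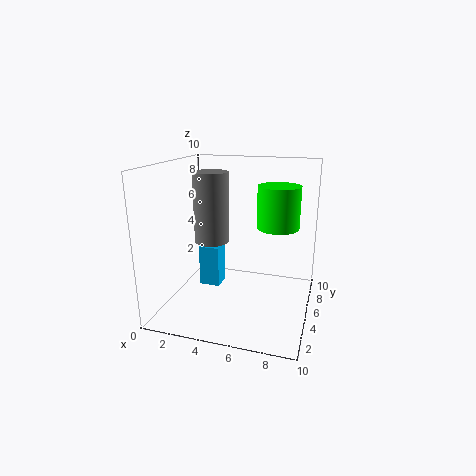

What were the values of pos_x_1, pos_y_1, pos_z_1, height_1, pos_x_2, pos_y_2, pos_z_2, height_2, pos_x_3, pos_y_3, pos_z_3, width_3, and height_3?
pos_x_1 = 4.5, pos_y_1 = 1.5, pos_z_1 = 6, height_1 = 4, pos_x_2 = 7.5, pos_y_2 = 6.5, pos_z_2 = 5.5, height_2 = 3, pos_x_3 = 2, pos_y_3 = 5, pos_z_3 = 1, width_3 = 1.5, height_3 = 3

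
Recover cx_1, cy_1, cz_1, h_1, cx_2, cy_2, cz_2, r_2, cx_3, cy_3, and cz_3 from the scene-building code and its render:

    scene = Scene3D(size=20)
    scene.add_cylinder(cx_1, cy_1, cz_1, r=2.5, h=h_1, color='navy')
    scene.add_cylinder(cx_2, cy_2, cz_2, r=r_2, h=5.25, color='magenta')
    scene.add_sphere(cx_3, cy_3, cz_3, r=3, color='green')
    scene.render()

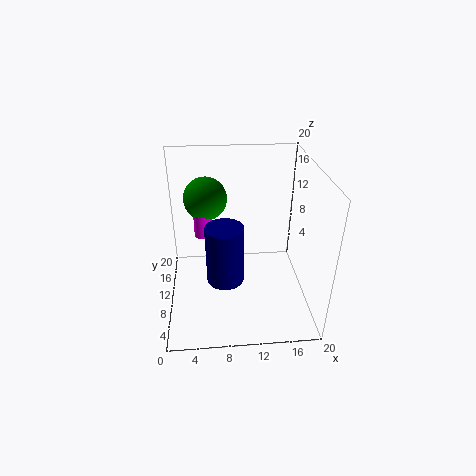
cx_1 = 8; cy_1 = 7; cz_1 = 5.5; h_1 = 8; cx_2 = 5.25; cy_2 = 11.75; cz_2 = 9.75; r_2 = 1.25; cx_3 = 5.75; cy_3 = 13; cz_3 = 14.75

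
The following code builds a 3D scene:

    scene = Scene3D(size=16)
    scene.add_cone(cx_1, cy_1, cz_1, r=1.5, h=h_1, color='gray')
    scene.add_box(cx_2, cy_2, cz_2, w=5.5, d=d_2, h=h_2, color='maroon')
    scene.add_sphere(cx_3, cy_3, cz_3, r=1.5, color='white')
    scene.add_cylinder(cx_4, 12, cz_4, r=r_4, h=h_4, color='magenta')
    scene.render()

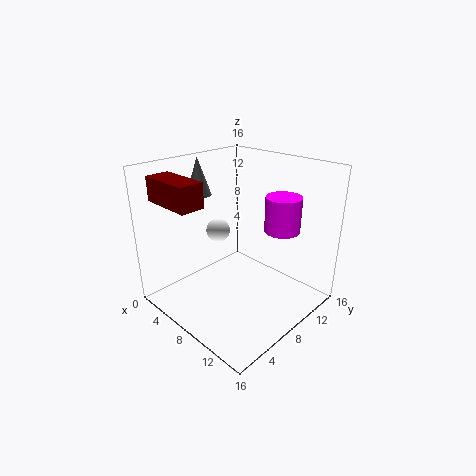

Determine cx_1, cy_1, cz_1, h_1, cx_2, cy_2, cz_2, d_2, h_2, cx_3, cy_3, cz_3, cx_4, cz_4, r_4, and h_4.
cx_1 = 1.5; cy_1 = 8; cz_1 = 11.5; h_1 = 4.5; cx_2 = 3; cy_2 = 0.5; cz_2 = 13; d_2 = 2.5; h_2 = 2.5; cx_3 = 2.5; cy_3 = 10; cz_3 = 6.5; cx_4 = 11; cz_4 = 8.5; r_4 = 2; h_4 = 4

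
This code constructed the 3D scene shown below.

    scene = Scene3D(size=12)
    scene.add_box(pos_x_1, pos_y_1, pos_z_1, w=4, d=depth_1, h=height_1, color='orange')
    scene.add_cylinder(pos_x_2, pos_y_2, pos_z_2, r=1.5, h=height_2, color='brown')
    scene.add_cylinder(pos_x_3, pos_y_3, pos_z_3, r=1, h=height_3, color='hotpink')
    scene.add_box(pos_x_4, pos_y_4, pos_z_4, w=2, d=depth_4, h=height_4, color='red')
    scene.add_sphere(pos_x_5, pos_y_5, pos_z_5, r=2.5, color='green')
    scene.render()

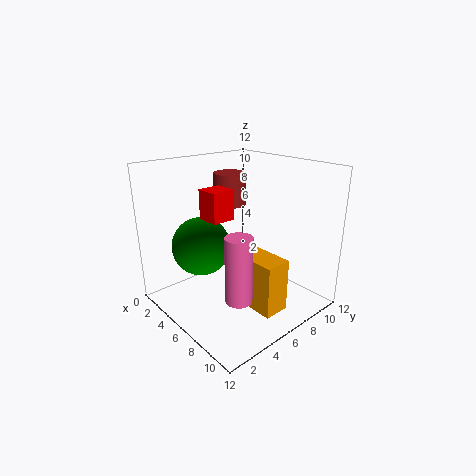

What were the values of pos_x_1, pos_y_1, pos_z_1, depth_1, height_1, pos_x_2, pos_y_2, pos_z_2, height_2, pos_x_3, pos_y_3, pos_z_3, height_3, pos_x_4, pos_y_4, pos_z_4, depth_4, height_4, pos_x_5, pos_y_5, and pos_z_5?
pos_x_1 = 7.5, pos_y_1 = 4, pos_z_1 = 2, depth_1 = 2, height_1 = 4, pos_x_2 = 2, pos_y_2 = 8.5, pos_z_2 = 7.5, height_2 = 3, pos_x_3 = 9.5, pos_y_3 = 3, pos_z_3 = 3, height_3 = 5, pos_x_4 = 3.5, pos_y_4 = 4, pos_z_4 = 7.5, depth_4 = 2, height_4 = 2.5, pos_x_5 = 3.5, pos_y_5 = 4, pos_z_5 = 5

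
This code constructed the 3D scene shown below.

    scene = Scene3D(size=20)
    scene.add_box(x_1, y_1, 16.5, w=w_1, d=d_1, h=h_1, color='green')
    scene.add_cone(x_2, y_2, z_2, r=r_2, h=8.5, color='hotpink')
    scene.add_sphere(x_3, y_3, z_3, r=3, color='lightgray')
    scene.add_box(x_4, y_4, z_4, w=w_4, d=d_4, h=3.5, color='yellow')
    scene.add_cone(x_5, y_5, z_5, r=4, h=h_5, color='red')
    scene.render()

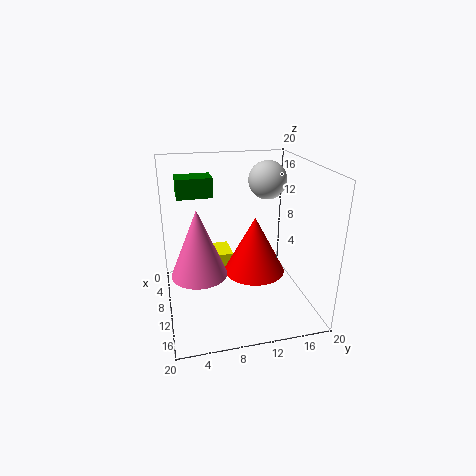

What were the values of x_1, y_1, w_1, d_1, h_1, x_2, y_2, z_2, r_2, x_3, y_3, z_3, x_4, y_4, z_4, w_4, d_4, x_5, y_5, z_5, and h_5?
x_1 = 8.5; y_1 = 2; w_1 = 3; d_1 = 4.5; h_1 = 2.5; x_2 = 14; y_2 = 4; z_2 = 7.5; r_2 = 3.5; x_3 = 3; y_3 = 16.5; z_3 = 16; x_4 = 2.5; y_4 = 7.5; z_4 = 2.5; w_4 = 4.5; d_4 = 2.5; x_5 = 13; y_5 = 11.5; z_5 = 6.5; h_5 = 7.5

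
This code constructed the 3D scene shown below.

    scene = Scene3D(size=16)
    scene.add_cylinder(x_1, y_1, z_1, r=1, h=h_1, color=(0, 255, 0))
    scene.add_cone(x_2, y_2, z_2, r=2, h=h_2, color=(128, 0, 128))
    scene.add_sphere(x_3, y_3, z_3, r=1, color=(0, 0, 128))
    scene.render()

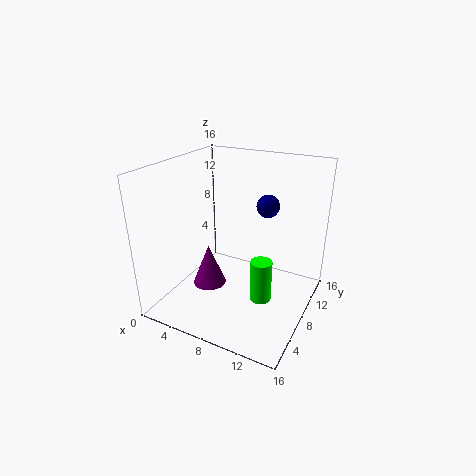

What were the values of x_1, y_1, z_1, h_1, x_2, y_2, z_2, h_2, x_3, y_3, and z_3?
x_1 = 13, y_1 = 3, z_1 = 5, h_1 = 4, x_2 = 4, y_2 = 8, z_2 = 1, h_2 = 5, x_3 = 13, y_3 = 4, z_3 = 14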